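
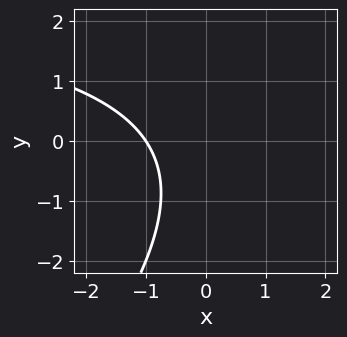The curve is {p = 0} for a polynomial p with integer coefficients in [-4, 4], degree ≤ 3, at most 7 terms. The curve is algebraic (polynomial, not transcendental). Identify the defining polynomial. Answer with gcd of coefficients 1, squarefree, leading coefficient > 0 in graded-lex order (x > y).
1. Degree: no degree-1 curve has this shape, so deg p = 2.
2. Against the integer gridlines: one x-axis crossing is at x = -1; the curve avoids every integer y-axis point in the box.
3. Together with the visible shape, these determine p as stated.

x*y - y^2 - 3*x - y - 3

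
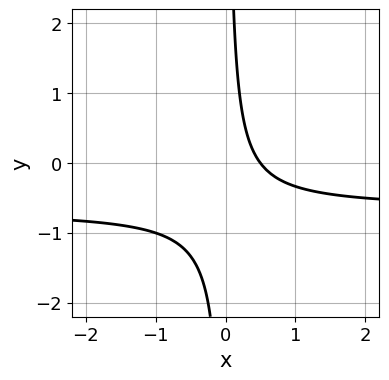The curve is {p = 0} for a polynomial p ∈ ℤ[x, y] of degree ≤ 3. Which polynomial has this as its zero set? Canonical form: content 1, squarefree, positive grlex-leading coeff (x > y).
3*x*y + 2*x - 1

Degree: the shape is more complex than any degree-1 curve, so deg p = 2.
From the visible intercepts: it misses every integer gridline on the y-axis.
Putting this together gives p.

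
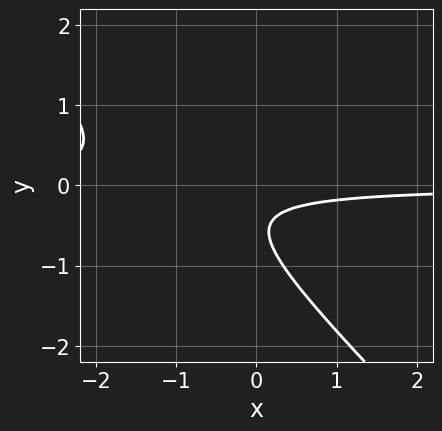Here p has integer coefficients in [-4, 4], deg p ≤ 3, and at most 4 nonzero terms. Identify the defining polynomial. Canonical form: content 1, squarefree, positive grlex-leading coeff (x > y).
(a) deg p = 2.
(b) From the visible intercepts: the curve avoids every integer y-axis point in the box; it misses every integer gridline on the x-axis.
(c) These observations pin down the coefficients.

3*x*y + 3*y^2 + 3*y + 1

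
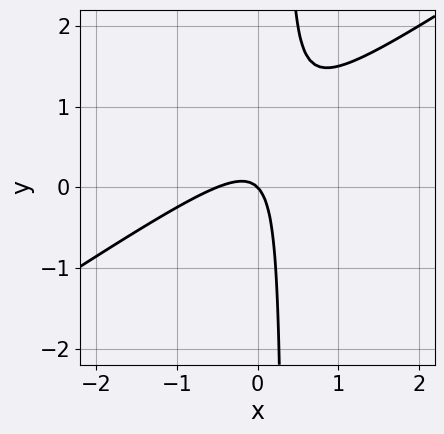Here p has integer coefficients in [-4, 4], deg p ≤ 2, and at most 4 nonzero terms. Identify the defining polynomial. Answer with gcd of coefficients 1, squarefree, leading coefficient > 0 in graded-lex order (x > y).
2*x^2 - 3*x*y + x + y

1. deg p = 2. No degree-1 curve has this shape.
2. Reading off the gridlines: it meets the x-axis at x = 0 (among the integer gridlines); one y-axis crossing is at y = 0.
3. Matching integer coefficients to the picture gives p.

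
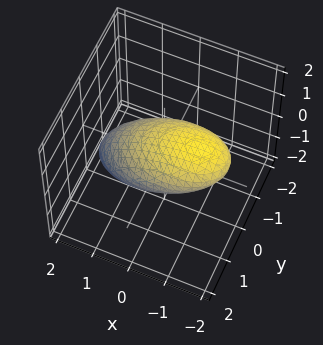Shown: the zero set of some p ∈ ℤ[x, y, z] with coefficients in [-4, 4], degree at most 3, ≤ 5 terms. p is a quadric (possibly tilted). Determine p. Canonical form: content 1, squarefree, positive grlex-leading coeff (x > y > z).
x^2 + 2*x*z + 2*y^2 + 3*z^2 - 2

1. Degree: no degree-1 surface has this shape, so deg p = 2.
2. From the visible intercepts: among the integer gridlines, it crosses the y-axis at y ∈ {-1, 1}.
3. Solving for integer coefficients yields p as stated.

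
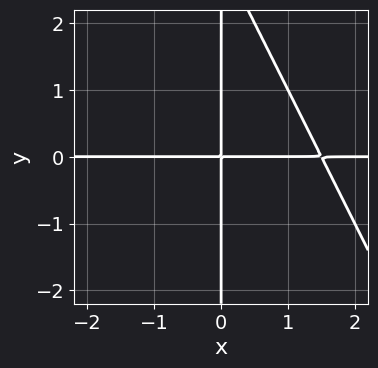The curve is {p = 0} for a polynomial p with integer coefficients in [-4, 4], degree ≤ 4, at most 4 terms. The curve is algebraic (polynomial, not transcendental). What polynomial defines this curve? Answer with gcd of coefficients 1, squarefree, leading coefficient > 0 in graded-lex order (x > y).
First, deg p = 3.
Then, reading off the gridlines: every point of the y-axis in the box is on the curve; the visible x-axis segment lies entirely on the curve.
Finally, the integer polynomial consistent with all of this is the stated p.

2*x^2*y + x*y^2 - 3*x*y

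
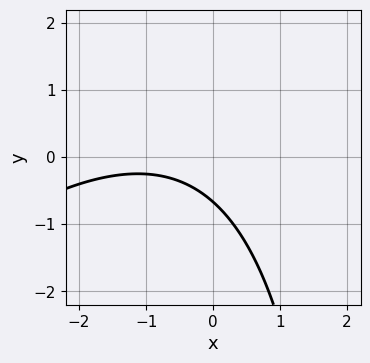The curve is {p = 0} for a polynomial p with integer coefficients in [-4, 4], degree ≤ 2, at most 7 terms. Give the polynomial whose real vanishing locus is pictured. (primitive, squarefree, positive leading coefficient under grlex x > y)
The degree is 2 — the shape is more complex than any degree-1 curve.
Against the integer gridlines: the curve avoids every integer x-axis point in the box.
These observations pin down the coefficients.

x^2 - x*y + 2*x + 3*y + 2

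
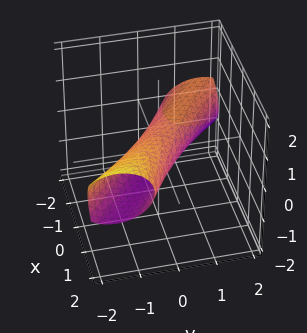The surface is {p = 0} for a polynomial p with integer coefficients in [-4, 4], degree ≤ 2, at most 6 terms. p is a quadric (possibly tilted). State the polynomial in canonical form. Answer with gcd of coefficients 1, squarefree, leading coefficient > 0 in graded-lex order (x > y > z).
First, deg p = 2. No degree-1 surface has this shape.
Then, from the axis intercepts and sections: among the integer gridlines, it crosses the x-axis at x ∈ {-1, 1}.
Finally, putting this together gives p.

x^2 + 3*x*y - x*z + 2*y^2 + 3*z^2 - 1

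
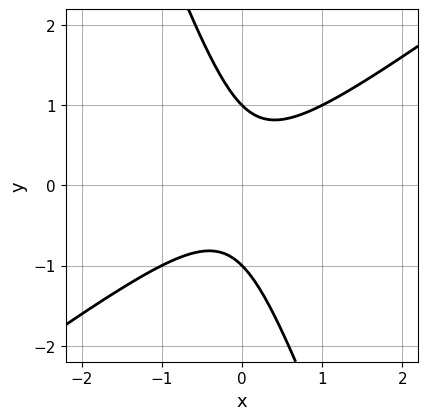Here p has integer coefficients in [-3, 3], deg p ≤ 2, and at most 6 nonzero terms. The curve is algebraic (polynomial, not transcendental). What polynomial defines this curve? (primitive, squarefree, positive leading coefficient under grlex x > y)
(a) deg p = 2. The shape is more complex than any degree-1 curve.
(b) Against the integer gridlines: among the integer gridlines, it crosses the y-axis at y ∈ {-1, 1}; it misses every integer gridline on the x-axis.
(c) Fitting integer coefficients to these (and the overall shape) gives p.

2*x^2 - 2*x*y - y^2 + 1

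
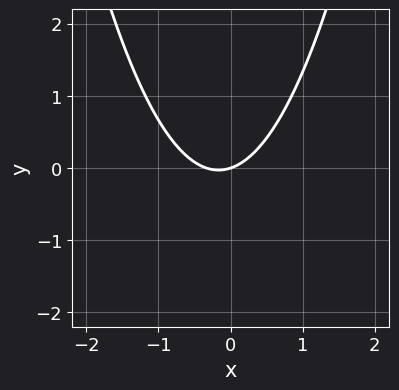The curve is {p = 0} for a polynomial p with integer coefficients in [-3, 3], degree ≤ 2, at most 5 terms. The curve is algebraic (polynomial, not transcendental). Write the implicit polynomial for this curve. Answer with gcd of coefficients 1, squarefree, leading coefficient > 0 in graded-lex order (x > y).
First, the degree is 2 — a generic line meets the curve in up to 2 points.
Then, observable constraints: it meets the x-axis at x = 0 (among the integer gridlines); it crosses the y-axis at the gridline y = 0.
Finally, putting this together gives p.

3*x^2 + x - 3*y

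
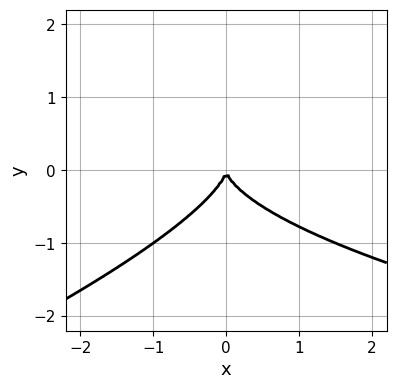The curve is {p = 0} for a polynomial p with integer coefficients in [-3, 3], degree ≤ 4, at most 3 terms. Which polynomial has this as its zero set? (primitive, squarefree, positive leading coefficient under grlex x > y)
x*y^2 - 3*y^3 - 2*x^2

The degree is 3 — no degree-2 curve has this shape.
Observable constraints: one x-axis crossing is at x = 0; it crosses the y-axis at the gridline y = 0.
Matching integer coefficients to the picture gives p.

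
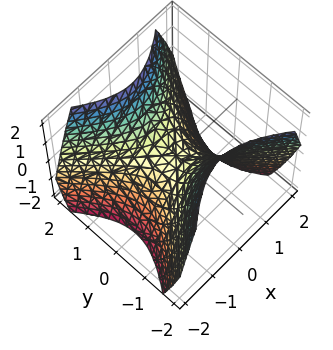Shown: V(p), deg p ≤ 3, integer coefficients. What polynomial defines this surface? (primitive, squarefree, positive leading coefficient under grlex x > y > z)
The degree is 2 — a hyperbolic paraboloid; a quadric.
Symmetries: mirror symmetry x ↦ −x ⇒ only even powers of x; the y ↦ −y reflection is a symmetry, so y appears only in even powers.
Checking where it meets the axes: it crosses the x-axis at the gridline x = 0; it crosses the y-axis at the gridline y = 0; it crosses the z-axis at the gridline z = 0.
Solving for integer coefficients yields p as stated.

x^2 - y^2 + z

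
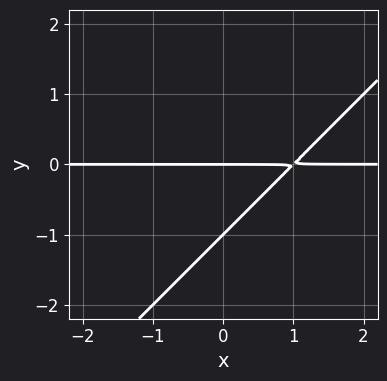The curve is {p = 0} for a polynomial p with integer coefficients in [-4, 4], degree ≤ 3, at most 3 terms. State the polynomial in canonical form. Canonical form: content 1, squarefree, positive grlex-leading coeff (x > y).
(a) deg p = 2.
(b) Observable constraints: the visible x-axis segment lies entirely on the curve; among the integer gridlines, it crosses the y-axis at y ∈ {-1, 0}.
(c) The integer polynomial consistent with all of this is the stated p.

x*y - y^2 - y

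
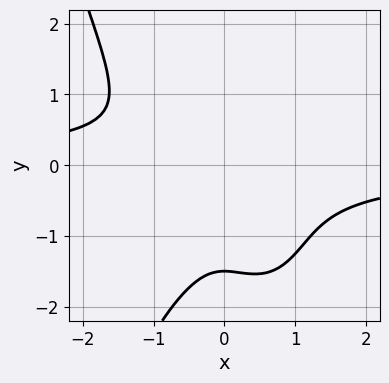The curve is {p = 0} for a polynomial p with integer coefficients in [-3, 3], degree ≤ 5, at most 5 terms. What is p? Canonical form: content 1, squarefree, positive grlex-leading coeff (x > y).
3*x^3*y + 2*y^3 + 3*x^2 + 3*y^2

(a) The degree is 4 — the shape is more complex than any degree-3 curve.
(b) Solving for integer coefficients yields p as stated.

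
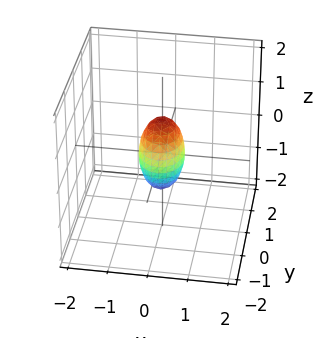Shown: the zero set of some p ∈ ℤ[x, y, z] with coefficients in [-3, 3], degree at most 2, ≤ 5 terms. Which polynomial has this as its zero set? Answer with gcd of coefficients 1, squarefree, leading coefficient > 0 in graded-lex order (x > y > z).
1. The degree is 2 — a closed, bounded, convex surface; a quadric.
2. Symmetries: the y ↦ −y reflection is a symmetry, so y appears only in even powers; the z ↦ −z reflection is a symmetry, so z appears only in even powers; the x ↦ −x reflection is a symmetry, so x appears only in even powers.
3. From the visible intercepts: among the integer gridlines, it crosses the z-axis at z ∈ {-1, 1}.
4. Matching integer coefficients to the picture gives p.

3*x^2 + 2*y^2 + z^2 - 1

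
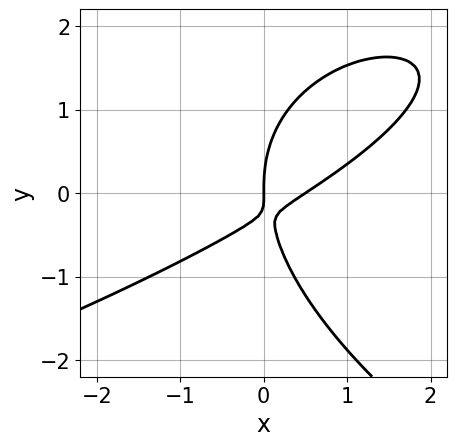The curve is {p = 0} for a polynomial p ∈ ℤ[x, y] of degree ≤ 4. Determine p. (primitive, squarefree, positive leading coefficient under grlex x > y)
y^3 + 2*x^2 - 3*x*y - x

1. deg p = 3.
2. Reading off the gridlines: it meets the x-axis at x = 0 (among the integer gridlines); it meets the y-axis at y = 0 (among the integer gridlines).
3. Matching integer coefficients to the picture gives p.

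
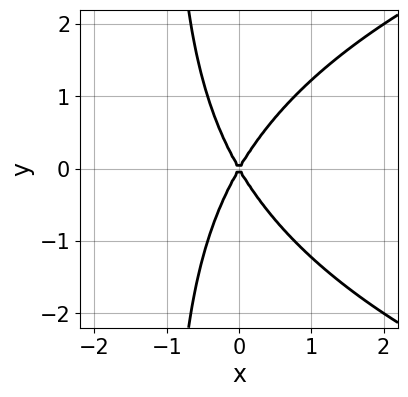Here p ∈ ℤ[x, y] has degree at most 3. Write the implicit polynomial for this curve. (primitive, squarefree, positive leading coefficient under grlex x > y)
x*y^2 - 3*x^2 + y^2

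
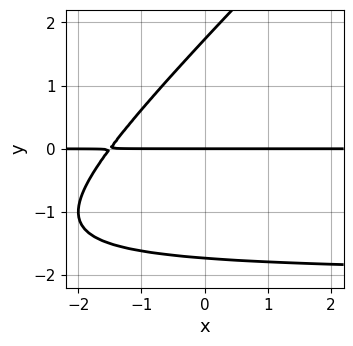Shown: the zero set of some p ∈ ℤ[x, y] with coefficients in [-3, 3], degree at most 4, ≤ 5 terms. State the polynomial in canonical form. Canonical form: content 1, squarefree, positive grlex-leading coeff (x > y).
x*y^2 - y^3 + 2*x*y + 3*y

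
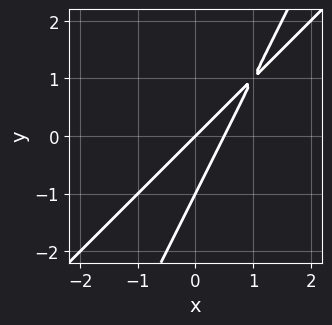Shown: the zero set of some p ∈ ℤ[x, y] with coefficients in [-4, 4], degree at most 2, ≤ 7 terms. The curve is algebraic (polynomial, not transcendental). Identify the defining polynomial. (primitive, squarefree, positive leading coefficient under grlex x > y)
2*x^2 - 3*x*y + y^2 - x + y

1. deg p = 2. The shape is more complex than any degree-1 curve.
2. Reading off the gridlines: it crosses the x-axis at the gridline x = 0; among the integer gridlines, it crosses the y-axis at y ∈ {-1, 0}.
3. Matching integer coefficients to the picture gives p.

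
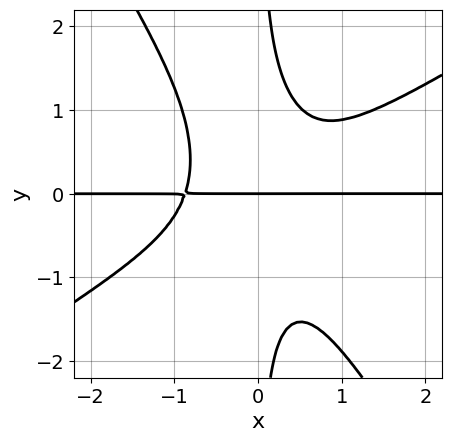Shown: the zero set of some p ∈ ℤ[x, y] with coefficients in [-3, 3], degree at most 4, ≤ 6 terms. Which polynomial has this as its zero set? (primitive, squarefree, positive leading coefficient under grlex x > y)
3*x^3*y - 3*x^2*y^2 - 3*x*y^3 + 2*y

The degree is 4 — no degree-3 curve has this shape.
Checking where it meets the axes: it meets the y-axis at y = 0 (among the integer gridlines); every point of the x-axis in the box is on the curve.
These observations pin down the coefficients.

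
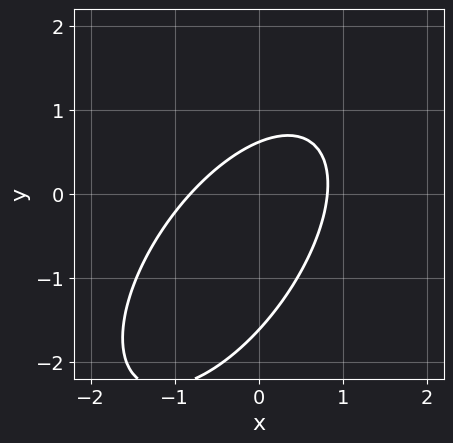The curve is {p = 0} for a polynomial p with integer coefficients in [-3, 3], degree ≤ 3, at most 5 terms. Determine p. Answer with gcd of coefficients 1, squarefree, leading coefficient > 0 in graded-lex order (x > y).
3*x^2 - 3*x*y + 2*y^2 + 2*y - 2

Degree: no degree-1 curve has this shape, so deg p = 2.
Solving for integer coefficients yields p as stated.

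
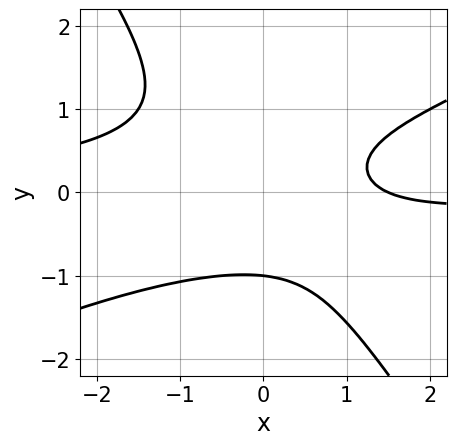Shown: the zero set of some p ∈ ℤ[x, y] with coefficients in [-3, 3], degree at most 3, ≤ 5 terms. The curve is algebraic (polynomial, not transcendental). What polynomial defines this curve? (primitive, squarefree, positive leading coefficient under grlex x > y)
First, degree: no degree-2 curve has this shape, so deg p = 3.
Next, from the axis intercepts and sections: it crosses the y-axis at the gridline y = -1.
Finally, solving for integer coefficients yields p as stated.

2*x^2*y - 3*x*y^2 - 3*y^3 + 2*x - 3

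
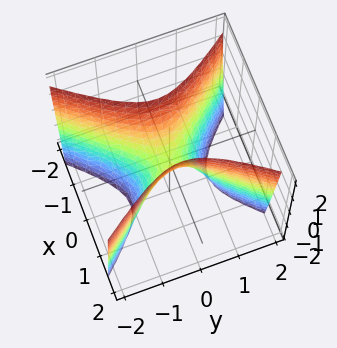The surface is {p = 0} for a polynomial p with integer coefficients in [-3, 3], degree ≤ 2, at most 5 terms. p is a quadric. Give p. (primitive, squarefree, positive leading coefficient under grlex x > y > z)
First, deg p = 2. A saddle surface; a quadric.
Then, symmetries: mirror symmetry y ↦ −y ⇒ only even powers of y; mirror symmetry x ↦ −x ⇒ only even powers of x.
Then, from the visible intercepts: it meets the z-axis at z = 0 (among the integer gridlines); it crosses the y-axis at the gridline y = 0; it meets the x-axis at x = 0 (among the integer gridlines).
Finally, together with the visible shape, these determine p as stated.

3*x^2 - 2*y^2 - z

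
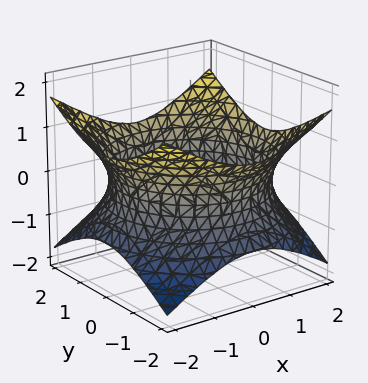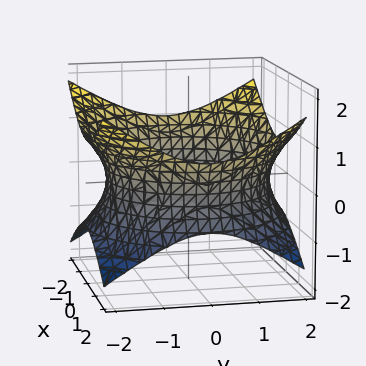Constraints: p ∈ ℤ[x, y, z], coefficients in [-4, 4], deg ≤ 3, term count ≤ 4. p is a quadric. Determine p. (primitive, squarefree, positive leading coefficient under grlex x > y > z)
First, degree: one connected sheet with a waist; a quadric, so deg p = 2.
Next, symmetries: mirror symmetry z ↦ −z ⇒ only even powers of z; every cross-section ⟂ z is a circle, so x, y appear only via x² + y².
Then, observable constraints: a circular section at z = 0 has radius between 1 and 2; the surface avoids every integer z-axis point in the box.
Finally, the integer polynomial consistent with all of this is the stated p.

x^2 + y^2 - 2*z^2 - 3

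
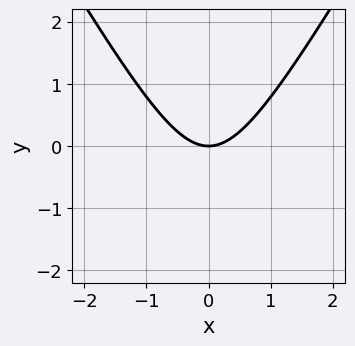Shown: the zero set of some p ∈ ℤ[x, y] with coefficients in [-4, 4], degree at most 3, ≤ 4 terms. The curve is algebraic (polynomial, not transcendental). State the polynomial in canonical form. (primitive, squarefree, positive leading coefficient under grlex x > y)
3*x^2 - y^2 - 3*y

1. deg p = 2.
2. Symmetries: the x ↦ −x reflection is a symmetry, so x appears only in even powers.
3. From the visible intercepts: one x-axis crossing is at x = 0; it meets the y-axis at y = 0 (among the integer gridlines).
4. Assembling these constraints gives the stated polynomial.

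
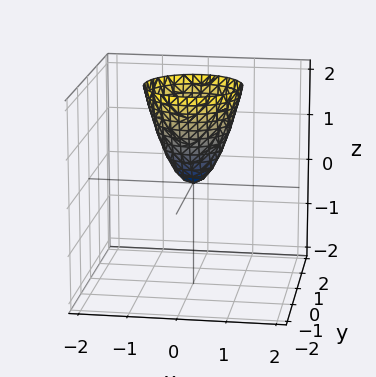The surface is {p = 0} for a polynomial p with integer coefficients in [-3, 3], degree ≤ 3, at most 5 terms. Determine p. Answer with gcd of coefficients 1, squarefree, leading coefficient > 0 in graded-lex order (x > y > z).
2*x^2 + 2*y^2 - z

First, the degree is 2 — a single bowl opening along one axis; a quadric.
Then, symmetries: the surface is invariant under rotation about z: p = q(x² + y², z).
Next, from the axis intercepts and sections: a circular section at z = 2 has radius exactly 1; it crosses the y-axis at the gridline y = 0; it meets the x-axis at x = 0 (among the integer gridlines); one z-axis crossing is at z = 0.
Finally, together with the visible shape, these determine p as stated.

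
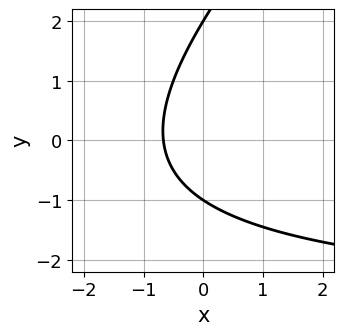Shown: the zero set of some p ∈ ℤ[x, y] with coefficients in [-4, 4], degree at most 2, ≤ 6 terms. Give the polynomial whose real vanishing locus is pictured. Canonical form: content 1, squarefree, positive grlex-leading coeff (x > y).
x*y - y^2 + 3*x + y + 2

deg p = 2.
Reading off the gridlines: among the integer gridlines, it crosses the y-axis at y ∈ {-1, 2}.
The integer polynomial consistent with all of this is the stated p.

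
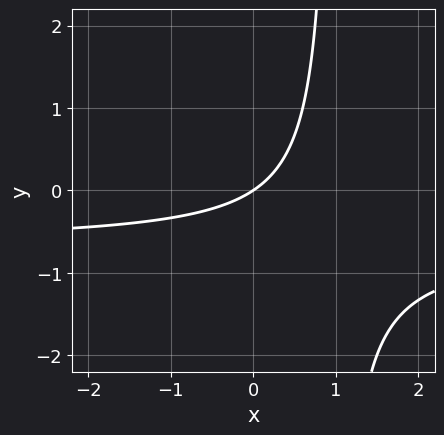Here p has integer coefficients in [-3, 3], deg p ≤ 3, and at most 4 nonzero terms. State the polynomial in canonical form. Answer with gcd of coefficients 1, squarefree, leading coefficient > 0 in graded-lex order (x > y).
3*x*y + 2*x - 3*y

Degree: no degree-1 curve has this shape, so deg p = 2.
Against the integer gridlines: it crosses the x-axis at the gridline x = 0; it crosses the y-axis at the gridline y = 0.
Together with the visible shape, these determine p as stated.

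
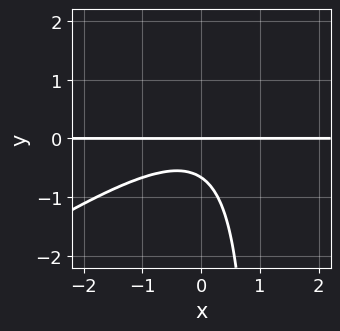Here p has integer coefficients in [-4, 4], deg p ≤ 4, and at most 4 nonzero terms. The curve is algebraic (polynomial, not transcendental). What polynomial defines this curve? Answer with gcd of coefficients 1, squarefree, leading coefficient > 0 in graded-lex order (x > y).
2*x^2*y - 3*x*y^2 + 3*y^2 + 2*y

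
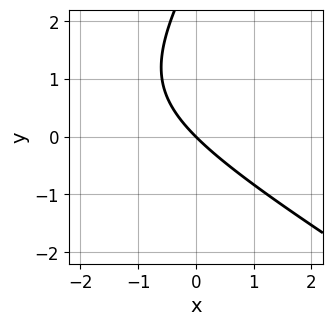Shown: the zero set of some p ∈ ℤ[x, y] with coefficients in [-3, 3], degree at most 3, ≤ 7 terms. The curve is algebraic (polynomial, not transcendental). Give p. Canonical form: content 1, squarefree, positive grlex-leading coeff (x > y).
The degree is 2 — the shape is more complex than any degree-1 curve.
Checking where it meets the axes: it crosses the y-axis at the gridline y = 0; one x-axis crossing is at x = 0.
Assembling these constraints gives the stated polynomial.

x^2 + x*y - y^2 + 3*x + 3*y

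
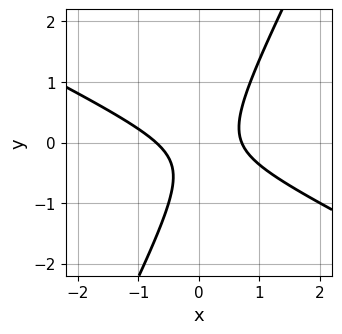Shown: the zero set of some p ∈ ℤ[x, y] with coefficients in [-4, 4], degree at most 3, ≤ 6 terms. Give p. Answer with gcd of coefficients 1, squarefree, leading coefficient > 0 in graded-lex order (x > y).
2*x^2 + 3*x*y - 2*y^2 - y - 1

Degree: a generic line meets the curve in up to 2 points, so deg p = 2.
Checking where it meets the axes: it misses every integer gridline on the y-axis.
Assembling these constraints gives the stated polynomial.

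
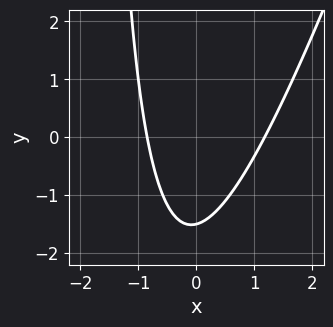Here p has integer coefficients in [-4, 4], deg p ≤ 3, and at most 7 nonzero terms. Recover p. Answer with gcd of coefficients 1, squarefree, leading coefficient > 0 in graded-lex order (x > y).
3*x^2 - x*y - x - 2*y - 3

(a) The degree is 2 — the shape is more complex than any degree-1 curve.
(b) Putting this together gives p.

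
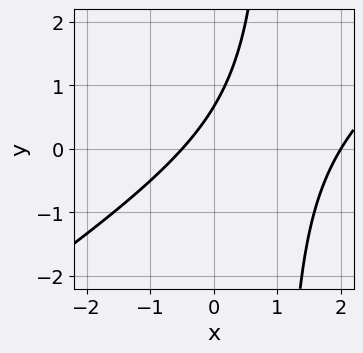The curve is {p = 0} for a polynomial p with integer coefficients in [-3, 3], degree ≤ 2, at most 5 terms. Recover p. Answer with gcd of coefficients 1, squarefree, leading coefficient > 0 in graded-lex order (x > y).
First, the degree is 2 — a generic line meets the curve in up to 2 points.
Then, observable constraints: it crosses the x-axis at the gridline x = 2.
Finally, these observations pin down the coefficients.

2*x^2 - 3*x*y - 3*x + 3*y - 2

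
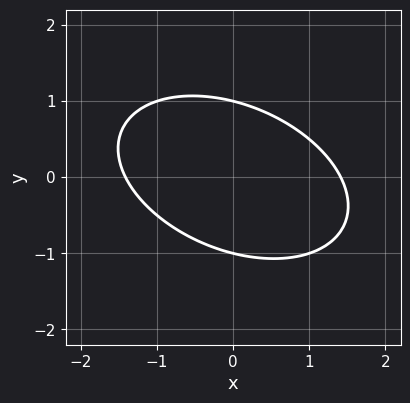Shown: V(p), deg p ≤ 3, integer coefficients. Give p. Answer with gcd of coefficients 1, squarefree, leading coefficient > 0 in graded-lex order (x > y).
Degree: a generic line meets the curve in up to 2 points, so deg p = 2.
Reading off the gridlines: the y-axis gridline crossings are at y ∈ {-1, 1}.
Putting this together gives p.

x^2 + x*y + 2*y^2 - 2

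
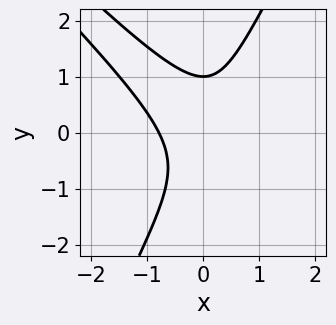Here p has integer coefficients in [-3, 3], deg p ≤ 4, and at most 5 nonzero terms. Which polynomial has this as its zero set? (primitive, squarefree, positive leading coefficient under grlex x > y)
2*x^3 + 3*x^2*y - y^3 + 1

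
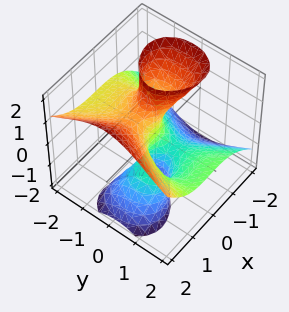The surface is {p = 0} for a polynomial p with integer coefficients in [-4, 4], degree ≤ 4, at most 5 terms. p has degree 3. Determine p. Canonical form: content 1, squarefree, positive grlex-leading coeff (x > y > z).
2*x^3 - 2*x*z^2 - 3*y^2*z - 2*y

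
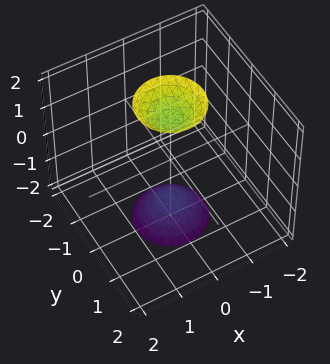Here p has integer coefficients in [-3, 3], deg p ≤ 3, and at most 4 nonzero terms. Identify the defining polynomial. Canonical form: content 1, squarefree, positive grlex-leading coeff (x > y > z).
1. The picture has 2 separate pieces. Treating them together as one polynomial.
2. Degree: two separate bowl-shaped sheets opening away from each other; a quadric, so deg p = 2.
3. By symmetry, the surface is invariant under rotation about z: p = q(x² + y², z); the z ↦ −z reflection is a symmetry, so z appears only in even powers.
4. From the axis intercepts and sections: a circular section at z = -2 has radius between 0 and 1; the surface avoids every integer y-axis point in the box; it misses every integer gridline on the x-axis.
5. Matching integer coefficients to the picture gives p.

3*x^2 + 3*y^2 - z^2 + 2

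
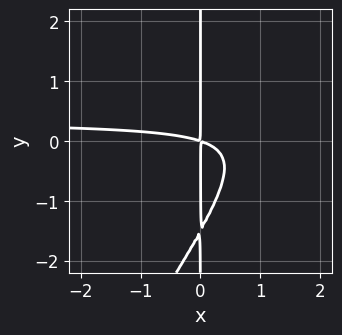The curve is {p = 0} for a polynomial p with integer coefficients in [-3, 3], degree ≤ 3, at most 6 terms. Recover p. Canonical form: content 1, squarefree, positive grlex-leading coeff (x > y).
3*x^2*y - 2*x*y^2 - x^2 - 3*x*y

(a) The degree is 3 — the shape is more complex than any degree-2 curve.
(b) Against the integer gridlines: every point of the y-axis in the box is on the curve.
(c) Together with the visible shape, these determine p as stated.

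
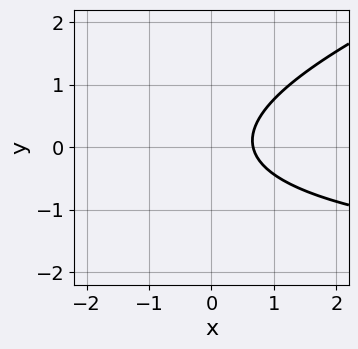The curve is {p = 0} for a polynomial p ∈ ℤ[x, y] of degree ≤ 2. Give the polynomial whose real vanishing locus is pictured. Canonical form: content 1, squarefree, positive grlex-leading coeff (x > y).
(a) deg p = 2. A generic line meets the curve in up to 2 points.
(b) Against the integer gridlines: no y-intercept at any integer in the box.
(c) Assembling these constraints gives the stated polynomial.

x*y - 3*y^2 + 3*x - 2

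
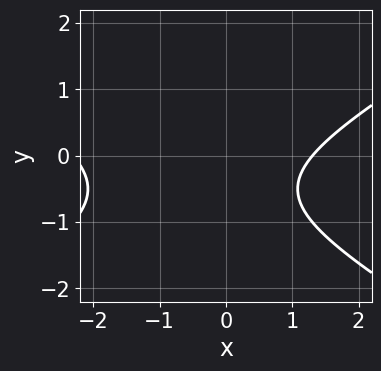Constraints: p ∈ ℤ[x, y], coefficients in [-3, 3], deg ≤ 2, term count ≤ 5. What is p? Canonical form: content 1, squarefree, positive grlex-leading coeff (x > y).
x^2 - 3*y^2 + x - 3*y - 3

1. deg p = 2. The shape is more complex than any degree-1 curve.
2. From the visible intercepts: no y-intercept at any integer in the box.
3. Assembling these constraints gives the stated polynomial.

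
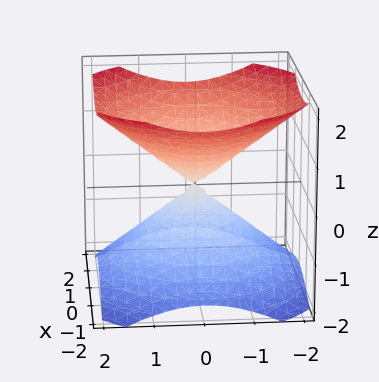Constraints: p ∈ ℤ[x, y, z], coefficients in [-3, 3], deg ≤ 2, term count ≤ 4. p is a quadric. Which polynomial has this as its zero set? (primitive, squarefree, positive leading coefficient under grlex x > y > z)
2*x^2 + 2*y^2 - 3*z^2

1. There are 2 components.
2. The degree is 2 — two nappes meeting at a single point; a quadric.
3. By symmetry, the surface is invariant under rotation about z: p = q(x² + y², z); it's symmetric under z → −z, forcing even powers of z.
4. Observable constraints: a circular section at z = -1 has radius between 1 and 2; one y-axis crossing is at y = 0; it meets the z-axis at z = 0 (among the integer gridlines); one x-axis crossing is at x = 0.
5. The integer polynomial consistent with all of this is the stated p.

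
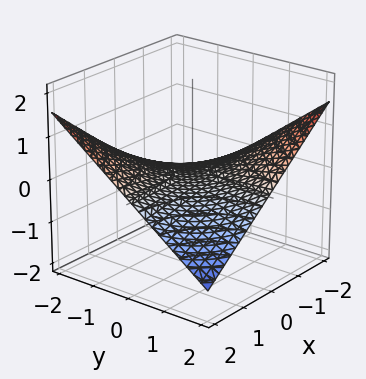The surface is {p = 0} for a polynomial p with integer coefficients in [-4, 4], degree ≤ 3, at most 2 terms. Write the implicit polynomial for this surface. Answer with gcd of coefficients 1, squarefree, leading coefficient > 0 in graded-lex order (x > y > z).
x*y + 3*z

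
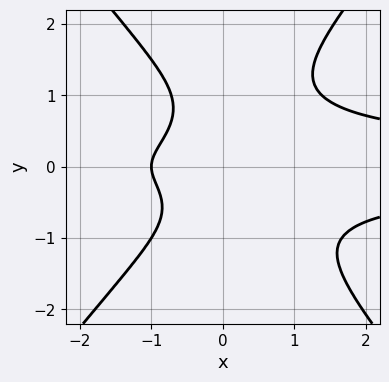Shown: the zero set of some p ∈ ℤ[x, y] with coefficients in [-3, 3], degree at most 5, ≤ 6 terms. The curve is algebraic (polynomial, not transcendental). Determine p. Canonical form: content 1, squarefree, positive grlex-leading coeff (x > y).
The degree is 4 — no degree-3 curve has this shape.
From the axis intercepts and sections: no y-intercept at any integer in the box; it meets the x-axis at x = -1 (among the integer gridlines).
Matching integer coefficients to the picture gives p.

3*x^2*y^2 - 2*y^4 + y^3 - 2*x - 2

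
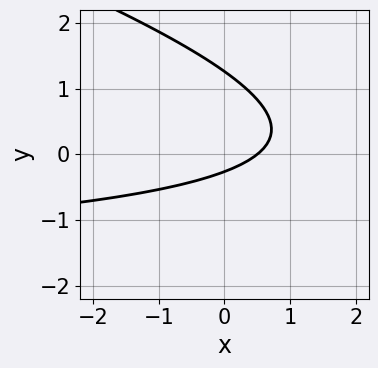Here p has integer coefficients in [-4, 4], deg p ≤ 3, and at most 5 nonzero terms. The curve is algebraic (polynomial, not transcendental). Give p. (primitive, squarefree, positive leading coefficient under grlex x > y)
Degree: no degree-1 curve has this shape, so deg p = 2.
Solving for integer coefficients yields p as stated.

x*y + 3*y^2 + 2*x - 3*y - 1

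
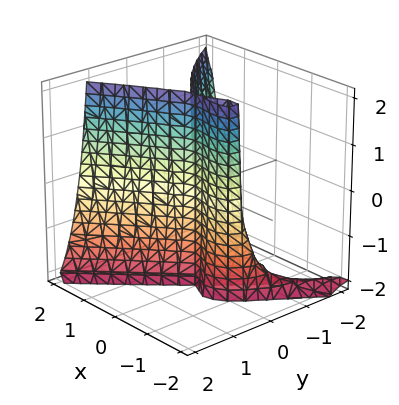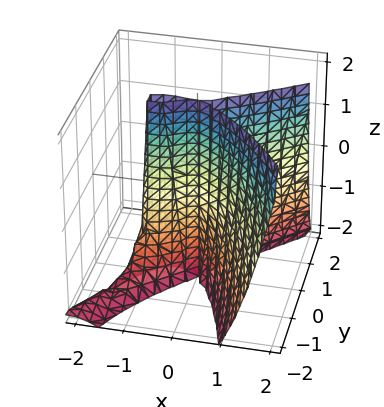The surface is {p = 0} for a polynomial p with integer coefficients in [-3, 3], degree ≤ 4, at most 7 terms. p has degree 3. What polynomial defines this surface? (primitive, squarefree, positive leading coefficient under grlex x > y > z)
(a) The degree is 3 — a generic line meets the surface in up to 3 points.
(b) Reading off the gridlines: the x-axis gridline crossings are at x ∈ {-1, 0}; the visible z-axis segment lies entirely on the surface; it crosses the y-axis at the gridline y = 0.
(c) Matching integer coefficients to the picture gives p.

x^3 - x^2*y - y^2*z + x^2 - 3*y^2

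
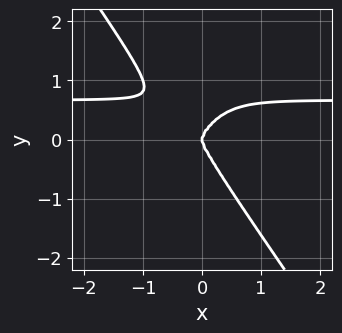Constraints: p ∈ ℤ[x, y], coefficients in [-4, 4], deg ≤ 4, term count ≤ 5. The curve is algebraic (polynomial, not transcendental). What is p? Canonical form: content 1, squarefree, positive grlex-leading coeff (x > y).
3*x^3*y + y^4 - 2*x^3

(a) The degree is 4 — a generic line meets the curve in up to 4 points.
(b) Reading off the gridlines: it crosses the y-axis at the gridline y = 0; one x-axis crossing is at x = 0.
(c) The integer polynomial consistent with all of this is the stated p.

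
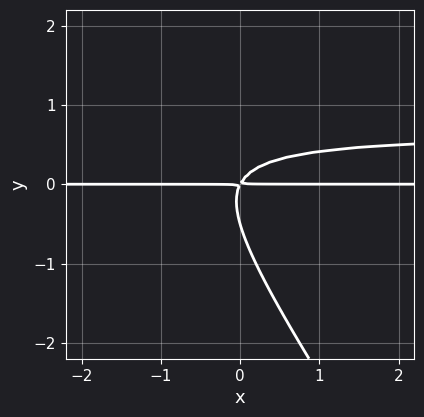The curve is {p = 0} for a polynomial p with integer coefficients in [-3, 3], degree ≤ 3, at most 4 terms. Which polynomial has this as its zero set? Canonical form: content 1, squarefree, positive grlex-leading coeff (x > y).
Degree: no degree-2 curve has this shape, so deg p = 3.
Observable constraints: the visible x-axis segment lies entirely on the curve.
Putting this together gives p.

3*x*y^2 + 2*y^3 - 2*x*y + y^2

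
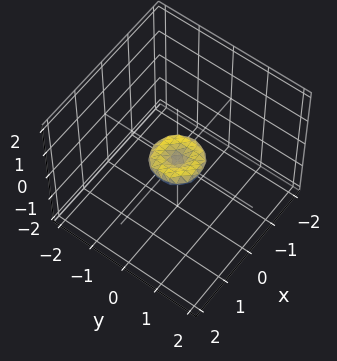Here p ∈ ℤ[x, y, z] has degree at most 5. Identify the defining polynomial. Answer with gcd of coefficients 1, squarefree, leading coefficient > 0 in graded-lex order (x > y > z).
First, degree: no degree-3 surface has this shape, so deg p = 4.
Next, symmetries: rotational symmetry about the z-axis ⇒ p depends on x, y only through x² + y².
Next, against the integer gridlines: it meets the x-axis at x = 0 (among the integer gridlines); it crosses the z-axis at the gridline z = 0.
Finally, fitting integer coefficients to these (and the overall shape) gives p.

2*x^4 + 4*x^2*y^2 + 2*y^4 - x^2 - y^2 + 3*z^2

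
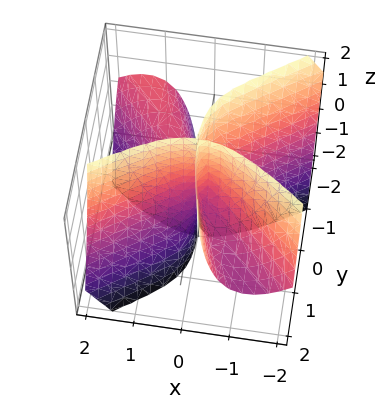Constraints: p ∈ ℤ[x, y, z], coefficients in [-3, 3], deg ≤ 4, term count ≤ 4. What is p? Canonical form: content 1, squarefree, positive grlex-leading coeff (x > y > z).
2*x^3 - 3*x*y^2 - 3*x*y*z - y^3

1. The picture has 2 separate pieces.
2. Degree: no degree-2 surface has this shape, so deg p = 3.
3. From the axis intercepts and sections: every point of the z-axis in the box is on the surface; it meets the x-axis at x = 0 (among the integer gridlines); one y-axis crossing is at y = 0.
4. Solving for integer coefficients yields p as stated.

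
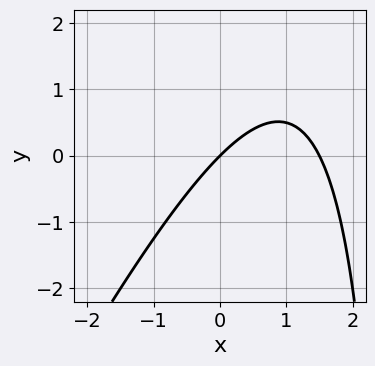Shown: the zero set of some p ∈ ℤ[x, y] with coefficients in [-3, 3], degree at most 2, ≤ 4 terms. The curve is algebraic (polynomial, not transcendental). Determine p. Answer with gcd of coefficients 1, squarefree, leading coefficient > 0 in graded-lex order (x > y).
2*x^2 - x*y - 3*x + 3*y

(a) Degree: no degree-1 curve has this shape, so deg p = 2.
(b) Observable constraints: one x-axis crossing is at x = 0; it crosses the y-axis at the gridline y = 0.
(c) These observations pin down the coefficients.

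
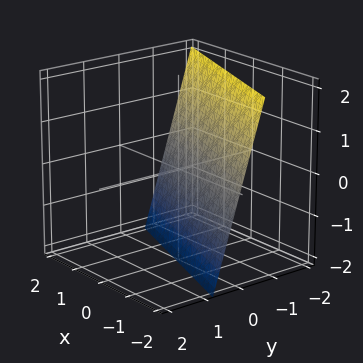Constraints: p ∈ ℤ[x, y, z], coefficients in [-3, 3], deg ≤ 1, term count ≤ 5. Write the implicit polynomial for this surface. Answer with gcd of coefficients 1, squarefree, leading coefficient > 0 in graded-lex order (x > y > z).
x + 3*y + z + 2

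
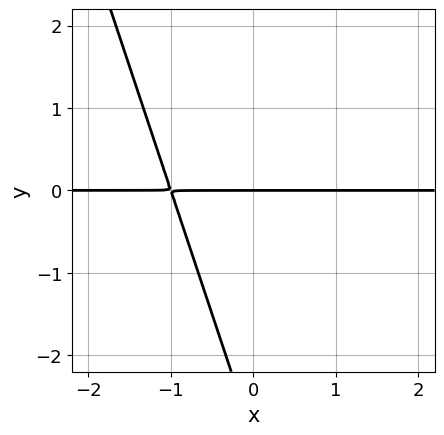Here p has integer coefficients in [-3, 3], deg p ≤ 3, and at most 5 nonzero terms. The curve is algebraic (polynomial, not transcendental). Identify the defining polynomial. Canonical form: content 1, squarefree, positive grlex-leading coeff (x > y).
3*x*y + y^2 + 3*y

First, degree: no degree-1 curve has this shape, so deg p = 2.
Then, checking where it meets the axes: every point of the x-axis in the box is on the curve; it crosses the y-axis at the gridline y = 0.
Finally, matching integer coefficients to the picture gives p.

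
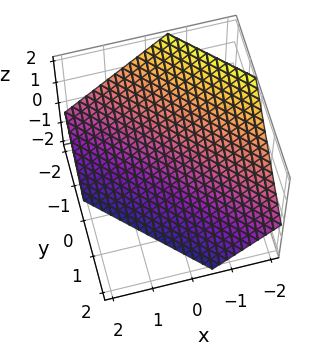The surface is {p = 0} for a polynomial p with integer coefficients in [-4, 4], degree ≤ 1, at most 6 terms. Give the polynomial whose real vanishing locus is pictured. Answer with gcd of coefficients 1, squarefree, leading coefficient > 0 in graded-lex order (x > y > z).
First, the degree is 1 — the surface is flat (a plane).
Finally, the integer polynomial consistent with all of this is the stated p.

3*x + 3*y + 3*z + 2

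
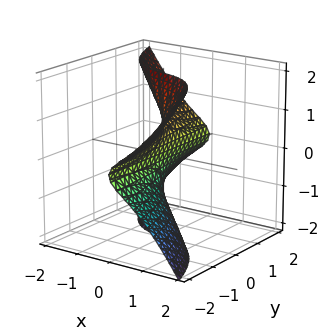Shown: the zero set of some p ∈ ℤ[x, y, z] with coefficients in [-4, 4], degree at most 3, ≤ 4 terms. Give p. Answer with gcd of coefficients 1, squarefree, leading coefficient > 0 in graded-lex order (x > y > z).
x^3 + y*z^2 + x

First, deg p = 3. The shape is more complex than any degree-2 surface.
Then, reading off the gridlines: every point of the y-axis in the box is on the surface; one x-axis crossing is at x = 0; every point of the z-axis in the box is on the surface.
Finally, assembling these constraints gives the stated polynomial.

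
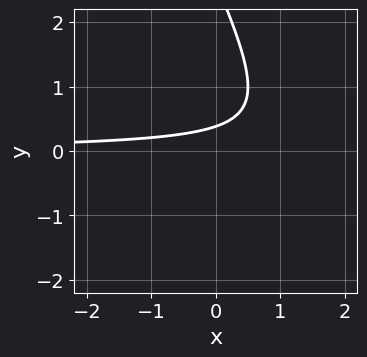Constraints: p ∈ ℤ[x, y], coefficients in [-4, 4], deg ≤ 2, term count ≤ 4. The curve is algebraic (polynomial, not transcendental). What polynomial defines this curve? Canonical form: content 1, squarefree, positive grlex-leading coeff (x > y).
First, deg p = 2. A generic line meets the curve in up to 2 points.
Next, from the visible intercepts: no x-intercept at any integer in the box.
Finally, matching integer coefficients to the picture gives p.

2*x*y + y^2 - 3*y + 1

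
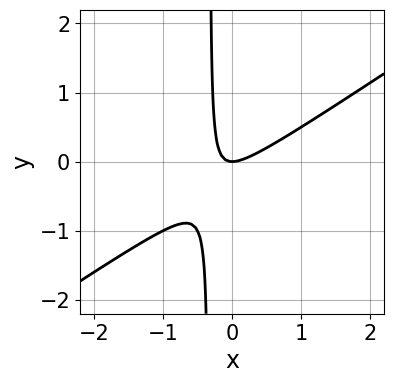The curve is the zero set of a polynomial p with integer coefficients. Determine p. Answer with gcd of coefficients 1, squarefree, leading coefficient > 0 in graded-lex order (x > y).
2*x^2 - 3*x*y - y

(a) deg p = 2. A generic line meets the curve in up to 2 points.
(b) From the visible intercepts: it crosses the x-axis at the gridline x = 0; it crosses the y-axis at the gridline y = 0.
(c) These observations pin down the coefficients.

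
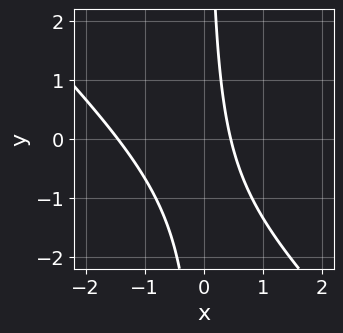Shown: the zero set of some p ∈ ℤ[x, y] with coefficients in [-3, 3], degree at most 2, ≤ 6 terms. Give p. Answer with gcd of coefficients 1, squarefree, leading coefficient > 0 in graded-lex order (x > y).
(a) Degree: a generic line meets the curve in up to 2 points, so deg p = 2.
(b) Checking where it meets the axes: it misses every integer gridline on the y-axis.
(c) Assembling these constraints gives the stated polynomial.

3*x^2 + 3*x*y + 3*x - 2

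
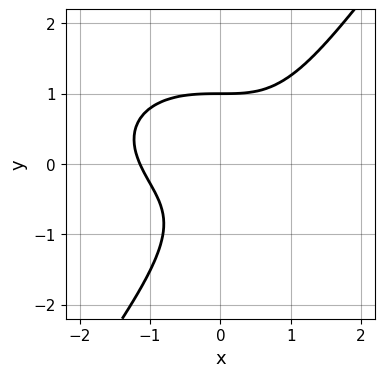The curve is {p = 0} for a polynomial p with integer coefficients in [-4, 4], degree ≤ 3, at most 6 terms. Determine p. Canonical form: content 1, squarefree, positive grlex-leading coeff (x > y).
2*x^3 + 3*x*y^2 - 3*y^3 - 3*x*y + 3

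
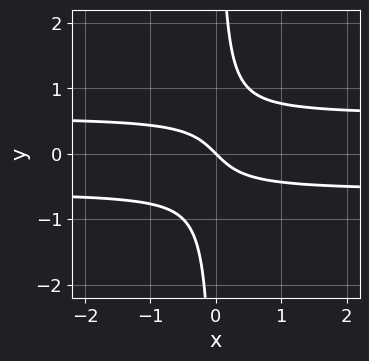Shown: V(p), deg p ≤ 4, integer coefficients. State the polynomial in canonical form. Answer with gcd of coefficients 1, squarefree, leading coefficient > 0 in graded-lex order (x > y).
(a) deg p = 3. The shape is more complex than any degree-2 curve.
(b) From the axis intercepts and sections: it meets the y-axis at y = 0 (among the integer gridlines); it crosses the x-axis at the gridline x = 0.
(c) These observations pin down the coefficients.

3*x*y^2 - x - y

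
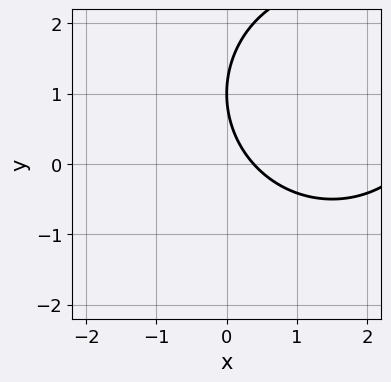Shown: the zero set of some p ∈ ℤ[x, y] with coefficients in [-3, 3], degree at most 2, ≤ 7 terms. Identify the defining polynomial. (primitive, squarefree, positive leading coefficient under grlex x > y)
First, degree: no degree-1 curve has this shape, so deg p = 2.
Next, against the integer gridlines: one y-axis crossing is at y = 1.
Finally, matching integer coefficients to the picture gives p.

x^2 + y^2 - 3*x - 2*y + 1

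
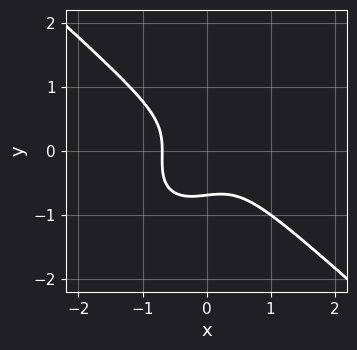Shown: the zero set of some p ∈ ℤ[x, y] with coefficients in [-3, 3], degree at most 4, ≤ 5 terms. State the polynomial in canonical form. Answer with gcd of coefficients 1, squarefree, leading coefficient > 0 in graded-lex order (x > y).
3*x^3 - x*y^2 + 3*y^3 + 1

First, deg p = 3. No degree-2 curve has this shape.
Finally, the integer polynomial consistent with all of this is the stated p.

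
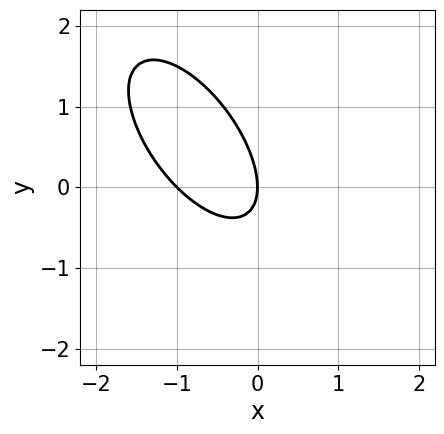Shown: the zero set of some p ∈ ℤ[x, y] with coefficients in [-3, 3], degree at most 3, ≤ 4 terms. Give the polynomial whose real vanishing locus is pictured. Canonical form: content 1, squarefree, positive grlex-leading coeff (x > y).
3*x^2 + 3*x*y + 2*y^2 + 3*x

The degree is 2 — a generic line meets the curve in up to 2 points.
Against the integer gridlines: among the integer gridlines, it crosses the x-axis at x ∈ {-1, 0}; it meets the y-axis at y = 0 (among the integer gridlines).
Assembling these constraints gives the stated polynomial.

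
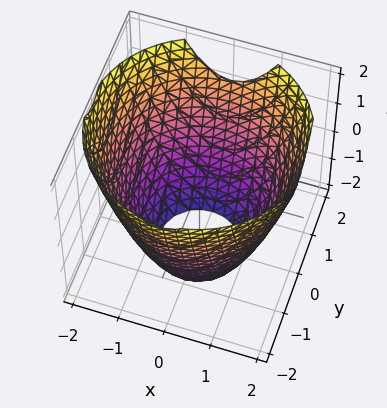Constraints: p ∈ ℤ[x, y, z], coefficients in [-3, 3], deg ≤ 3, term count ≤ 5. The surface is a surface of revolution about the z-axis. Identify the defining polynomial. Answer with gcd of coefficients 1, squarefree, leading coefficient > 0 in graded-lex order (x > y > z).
1. Degree: no degree-1 surface has this shape, so deg p = 2.
2. By symmetry, the z-axis is an axis of rotation, so x and y enter only as x² + y².
3. From the visible intercepts: it misses every integer gridline on the z-axis; a circular section at z = 0 has radius between 1 and 2.
4. Matching integer coefficients to the picture gives p.

x^2 + y^2 - z - 3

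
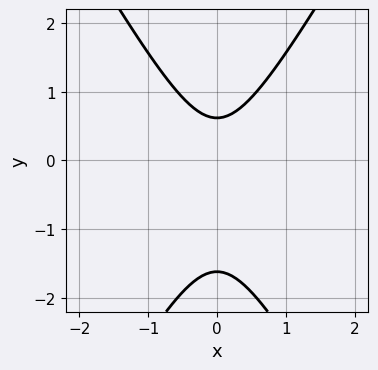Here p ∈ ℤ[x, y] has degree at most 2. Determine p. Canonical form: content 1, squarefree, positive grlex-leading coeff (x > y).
First, degree: no degree-1 curve has this shape, so deg p = 2.
Next, symmetries: the x ↦ −x reflection is a symmetry, so x appears only in even powers.
Then, reading off the gridlines: the curve avoids every integer x-axis point in the box.
Finally, these observations pin down the coefficients.

3*x^2 - y^2 - y + 1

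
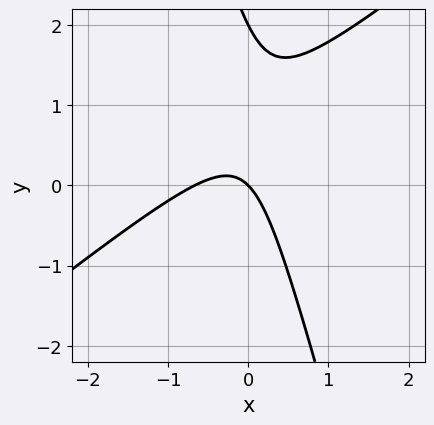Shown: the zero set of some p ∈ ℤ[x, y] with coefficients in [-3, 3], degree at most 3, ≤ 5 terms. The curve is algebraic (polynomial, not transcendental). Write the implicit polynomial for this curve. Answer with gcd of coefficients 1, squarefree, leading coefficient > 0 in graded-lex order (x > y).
(a) The degree is 2 — a generic line meets the curve in up to 2 points.
(b) Reading off the gridlines: it crosses the x-axis at the gridline x = 0; among the integer gridlines, it crosses the y-axis at y ∈ {0, 2}.
(c) Putting this together gives p.

3*x^2 - 3*x*y - y^2 + 2*x + 2*y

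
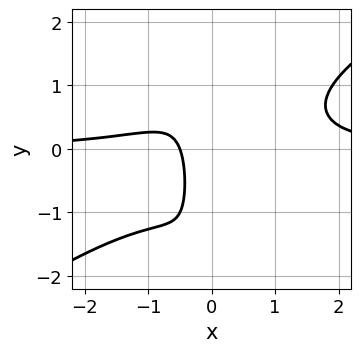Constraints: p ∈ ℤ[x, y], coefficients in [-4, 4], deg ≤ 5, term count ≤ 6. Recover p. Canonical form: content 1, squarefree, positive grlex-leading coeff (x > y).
First, deg p = 4. No degree-3 curve has this shape.
Then, from the visible intercepts: it misses every integer gridline on the y-axis.
Finally, solving for integer coefficients yields p as stated.

2*x^3*y - 3*x^2*y^2 + x*y - 2*x - 1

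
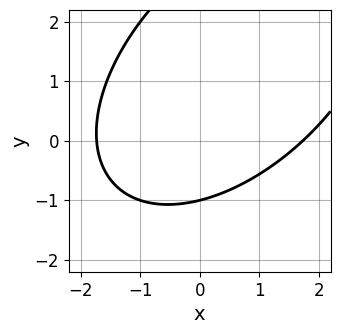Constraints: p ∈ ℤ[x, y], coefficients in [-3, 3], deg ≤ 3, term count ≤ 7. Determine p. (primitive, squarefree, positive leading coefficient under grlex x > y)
x^2 - x*y + y^2 - 2*y - 3

1. Degree: the shape is more complex than any degree-1 curve, so deg p = 2.
2. Checking where it meets the axes: one y-axis crossing is at y = -1.
3. Putting this together gives p.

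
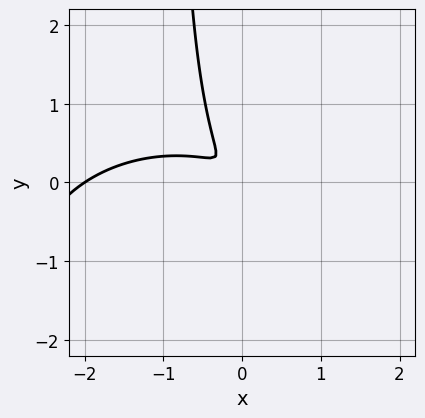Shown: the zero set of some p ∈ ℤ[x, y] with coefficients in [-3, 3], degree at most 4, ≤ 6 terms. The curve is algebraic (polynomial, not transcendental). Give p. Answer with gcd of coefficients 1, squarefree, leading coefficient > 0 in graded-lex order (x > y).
x^3 + 2*x*y^2 + 2*x^2 + 3*x*y + 2*y^2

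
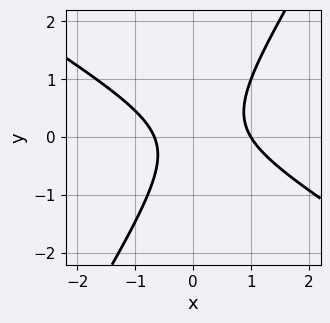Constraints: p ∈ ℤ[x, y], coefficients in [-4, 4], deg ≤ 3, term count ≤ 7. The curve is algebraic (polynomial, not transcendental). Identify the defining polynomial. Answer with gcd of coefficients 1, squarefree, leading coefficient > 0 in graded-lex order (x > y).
3*x^2 + 3*x*y - 3*y^2 - x - 2

1. deg p = 2. A generic line meets the curve in up to 2 points.
2. Reading off the gridlines: it misses every integer gridline on the y-axis; it meets the x-axis at x = 1 (among the integer gridlines).
3. The integer polynomial consistent with all of this is the stated p.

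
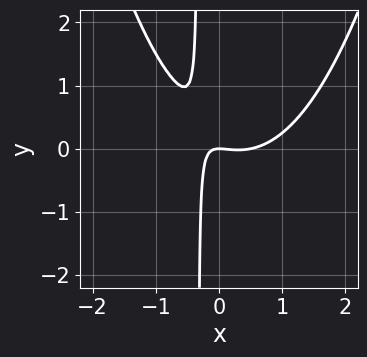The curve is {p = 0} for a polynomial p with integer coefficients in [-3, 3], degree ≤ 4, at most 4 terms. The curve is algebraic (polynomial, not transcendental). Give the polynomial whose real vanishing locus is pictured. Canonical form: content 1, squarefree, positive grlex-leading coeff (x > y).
1. The degree is 3 — a generic line meets the curve in up to 3 points.
2. Reading off the gridlines: one y-axis crossing is at y = 0; one x-axis crossing is at x = 0.
3. Together with the visible shape, these determine p as stated.

2*x^3 - x^2 - 3*x*y - y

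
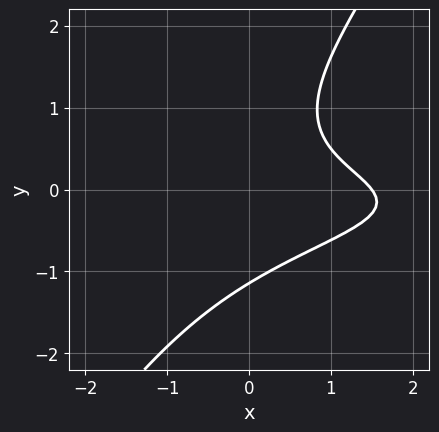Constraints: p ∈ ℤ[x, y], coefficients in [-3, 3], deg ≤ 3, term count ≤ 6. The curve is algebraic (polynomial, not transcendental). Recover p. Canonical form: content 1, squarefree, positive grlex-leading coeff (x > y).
3*x*y^2 - 2*y^3 + x*y + 2*x - 3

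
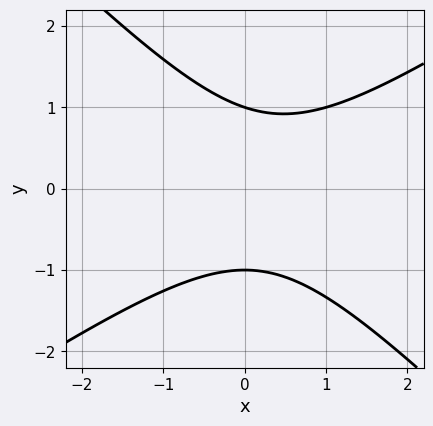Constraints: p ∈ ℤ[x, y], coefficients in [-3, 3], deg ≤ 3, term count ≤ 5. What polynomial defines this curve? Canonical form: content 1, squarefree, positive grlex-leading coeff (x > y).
2*x^2 - x*y - 3*y^2 - x + 3

(a) The degree is 2 — a generic line meets the curve in up to 2 points.
(b) Reading off the gridlines: the curve avoids every integer x-axis point in the box; among the integer gridlines, it crosses the y-axis at y ∈ {-1, 1}.
(c) Matching integer coefficients to the picture gives p.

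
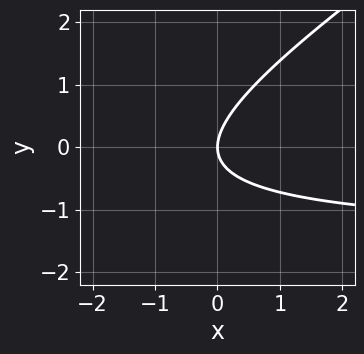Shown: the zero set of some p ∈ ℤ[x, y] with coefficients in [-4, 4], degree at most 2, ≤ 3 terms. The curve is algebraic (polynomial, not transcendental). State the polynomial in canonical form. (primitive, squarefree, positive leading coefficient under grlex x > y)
The degree is 2 — the shape is more complex than any degree-1 curve.
Against the integer gridlines: one y-axis crossing is at y = 0; it crosses the x-axis at the gridline x = 0.
The integer polynomial consistent with all of this is the stated p.

2*x*y - 3*y^2 + 3*x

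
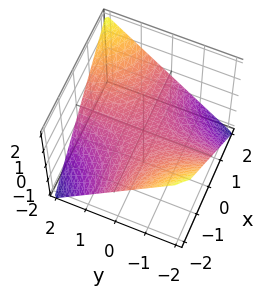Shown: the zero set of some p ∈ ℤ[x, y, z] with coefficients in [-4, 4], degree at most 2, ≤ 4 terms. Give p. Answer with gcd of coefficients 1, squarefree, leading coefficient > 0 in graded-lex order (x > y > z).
x*y - 2*z

First, degree: a hyperbolic paraboloid; a quadric, so deg p = 2.
Next, against the integer gridlines: every point of the x-axis in the box is on the surface; it crosses the z-axis at the gridline z = 0; the visible y-axis segment lies entirely on the surface.
Finally, matching integer coefficients to the picture gives p.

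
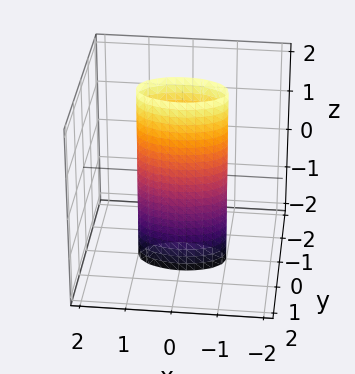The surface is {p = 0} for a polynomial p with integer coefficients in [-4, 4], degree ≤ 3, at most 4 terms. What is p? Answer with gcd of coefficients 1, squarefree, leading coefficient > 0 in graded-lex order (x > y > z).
First, the degree is 2 — a cylinder; a quadric.
Then, symmetries: the x ↦ −x reflection is a symmetry, so x appears only in even powers; mirror symmetry y ↦ −y ⇒ only even powers of y; it's symmetric under z → −z, forcing even powers of z.
Next, checking where it meets the axes: the x-axis gridline crossings are at x ∈ {-1, 1}; the surface avoids every integer z-axis point in the box.
Finally, putting this together gives p.

x^2 + 3*y^2 - 1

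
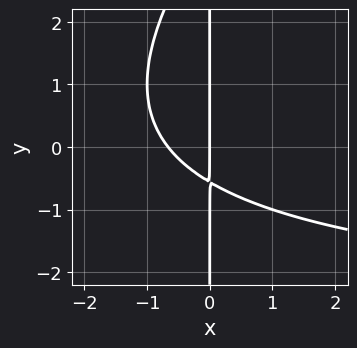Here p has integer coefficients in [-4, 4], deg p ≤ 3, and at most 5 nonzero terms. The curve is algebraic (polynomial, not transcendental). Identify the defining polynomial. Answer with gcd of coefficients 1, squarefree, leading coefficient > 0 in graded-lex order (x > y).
x^2*y - x*y^2 + 3*x^2 + 3*x*y + 2*x

First, the degree is 3 — the shape is more complex than any degree-2 curve.
Then, against the integer gridlines: the visible y-axis segment lies entirely on the curve; it crosses the x-axis at the gridline x = 0.
Finally, assembling these constraints gives the stated polynomial.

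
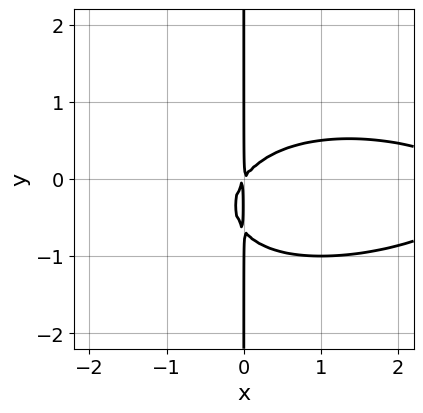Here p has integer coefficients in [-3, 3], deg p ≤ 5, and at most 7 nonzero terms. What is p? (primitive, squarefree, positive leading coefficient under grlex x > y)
x^2*y^2 + x^3 + 3*x*y^2 - 3*x^2 + 2*x*y

The degree is 4 — the shape is more complex than any degree-3 curve.
Against the integer gridlines: the visible y-axis segment lies entirely on the curve.
Putting this together gives p.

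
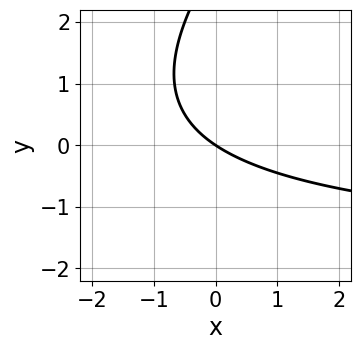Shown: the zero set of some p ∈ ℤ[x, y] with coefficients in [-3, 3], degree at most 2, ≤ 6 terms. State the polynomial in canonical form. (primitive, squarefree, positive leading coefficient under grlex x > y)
x*y - y^2 + 2*x + 3*y

First, the degree is 2 — a generic line meets the curve in up to 2 points.
Next, against the integer gridlines: it meets the y-axis at y = 0 (among the integer gridlines); it meets the x-axis at x = 0 (among the integer gridlines).
Finally, fitting integer coefficients to these (and the overall shape) gives p.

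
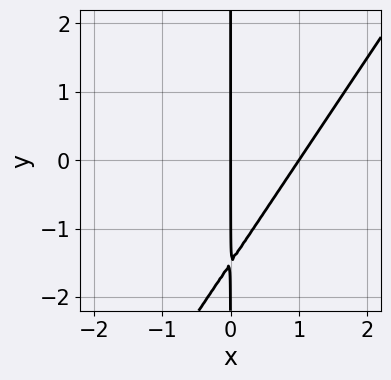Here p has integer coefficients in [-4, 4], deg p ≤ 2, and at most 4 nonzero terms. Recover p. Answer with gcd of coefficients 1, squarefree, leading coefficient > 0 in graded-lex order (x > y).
First, degree: the shape is more complex than any degree-1 curve, so deg p = 2.
Next, observable constraints: the visible y-axis segment lies entirely on the curve; among the integer gridlines, it crosses the x-axis at x ∈ {0, 1}.
Finally, together with the visible shape, these determine p as stated.

3*x^2 - 2*x*y - 3*x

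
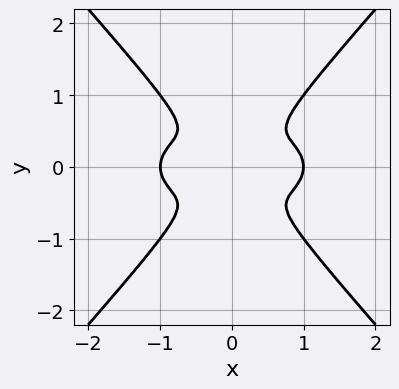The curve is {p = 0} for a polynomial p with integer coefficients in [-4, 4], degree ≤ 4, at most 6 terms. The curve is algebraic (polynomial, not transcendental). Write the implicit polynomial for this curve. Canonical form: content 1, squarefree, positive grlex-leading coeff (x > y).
x^4 + 3*x^2*y^2 - 3*y^4 - x^2

1. Degree: a generic line meets the curve in up to 4 points, so deg p = 4.
2. Symmetries: mirror symmetry x ↦ −x ⇒ only even powers of x; mirror symmetry y ↦ −y ⇒ only even powers of y.
3. From the axis intercepts and sections: among the integer gridlines, it crosses the x-axis at x ∈ {-1, 1}.
4. The integer polynomial consistent with all of this is the stated p.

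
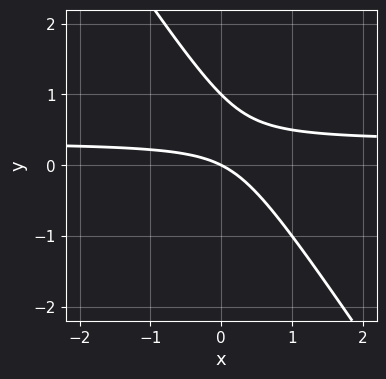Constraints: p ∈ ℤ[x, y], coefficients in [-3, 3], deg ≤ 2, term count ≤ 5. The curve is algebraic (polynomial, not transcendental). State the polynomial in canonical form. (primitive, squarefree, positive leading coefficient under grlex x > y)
3*x*y + 2*y^2 - x - 2*y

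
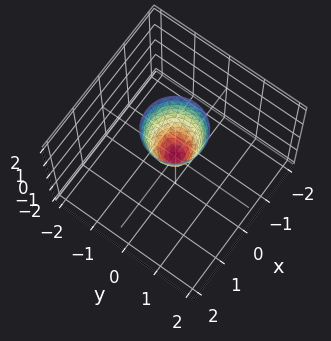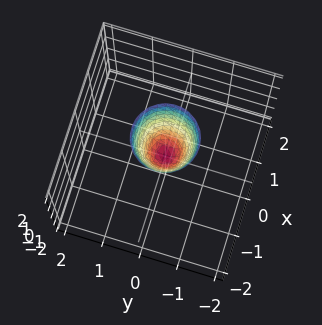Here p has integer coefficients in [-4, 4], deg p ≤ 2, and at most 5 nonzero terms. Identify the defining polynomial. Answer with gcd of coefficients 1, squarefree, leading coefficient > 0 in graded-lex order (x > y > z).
3*x^2 + 3*y^2 - z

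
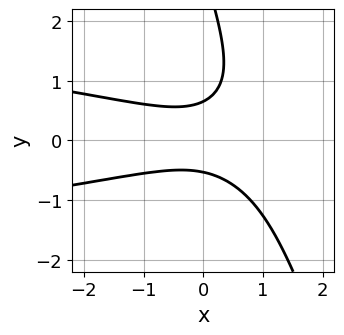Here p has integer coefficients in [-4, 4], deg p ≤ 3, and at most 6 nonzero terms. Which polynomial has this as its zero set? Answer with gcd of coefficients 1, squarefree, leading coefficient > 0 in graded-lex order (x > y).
(a) deg p = 3.
(b) From the visible intercepts: no x-intercept at any integer in the box.
(c) Fitting integer coefficients to these (and the overall shape) gives p.

3*x*y^2 + y^3 + x^2 - 3*y^2 + 1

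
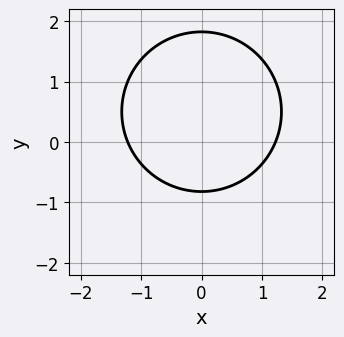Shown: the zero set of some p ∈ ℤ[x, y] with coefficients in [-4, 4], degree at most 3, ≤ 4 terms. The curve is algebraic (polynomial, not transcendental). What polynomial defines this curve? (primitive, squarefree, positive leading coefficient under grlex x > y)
(a) deg p = 2. The shape is more complex than any degree-1 curve.
(b) Symmetries: mirror symmetry x ↦ −x ⇒ only even powers of x.
(c) Matching integer coefficients to the picture gives p.

2*x^2 + 2*y^2 - 2*y - 3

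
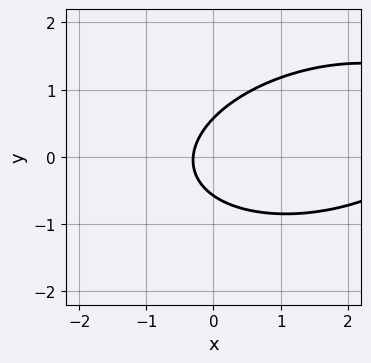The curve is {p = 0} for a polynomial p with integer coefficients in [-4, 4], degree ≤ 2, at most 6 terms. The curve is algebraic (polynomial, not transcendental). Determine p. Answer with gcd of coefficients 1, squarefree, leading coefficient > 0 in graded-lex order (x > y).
x^2 - x*y + 3*y^2 - 3*x - 1

1. Degree: no degree-1 curve has this shape, so deg p = 2.
2. Solving for integer coefficients yields p as stated.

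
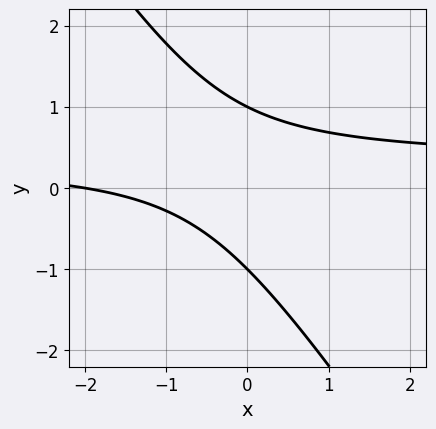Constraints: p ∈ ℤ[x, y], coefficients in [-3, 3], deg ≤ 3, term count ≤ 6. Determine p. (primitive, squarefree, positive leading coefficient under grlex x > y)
First, deg p = 2. A generic line meets the curve in up to 2 points.
Then, reading off the gridlines: the y-axis gridline crossings are at y ∈ {-1, 1}; it crosses the x-axis at the gridline x = -2.
Finally, solving for integer coefficients yields p as stated.

3*x*y + 2*y^2 - x - 2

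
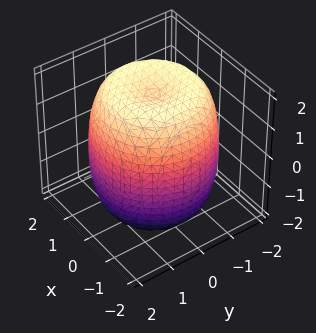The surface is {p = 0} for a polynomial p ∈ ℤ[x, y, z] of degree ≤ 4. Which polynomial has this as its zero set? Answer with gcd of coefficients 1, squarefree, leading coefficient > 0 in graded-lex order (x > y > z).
(a) The degree is 4 — a generic line meets the surface in up to 4 points.
(b) By symmetry, every cross-section ⟂ z is a circle, so x, y appear only via x² + y².
(c) Against the integer gridlines: a circular section at z = -2 has radius exactly 1.
(d) Putting this together gives p.

x^4 + 2*x^2*y^2 + y^4 - 2*x^2 - 2*y^2 + z^2 - 3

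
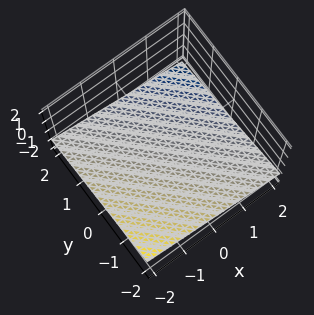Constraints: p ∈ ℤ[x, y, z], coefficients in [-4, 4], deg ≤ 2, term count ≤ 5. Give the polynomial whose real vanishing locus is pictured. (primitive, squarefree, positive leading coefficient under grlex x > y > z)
x + y + 3*z + 2

1. deg p = 1.
2. Against the integer gridlines: it meets the x-axis at x = -2 (among the integer gridlines); one y-axis crossing is at y = -2.
3. Solving for integer coefficients yields p as stated.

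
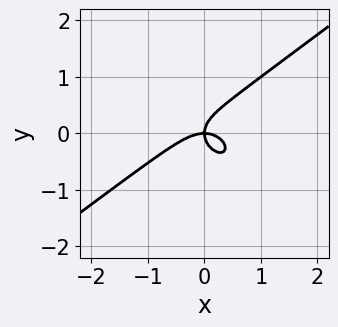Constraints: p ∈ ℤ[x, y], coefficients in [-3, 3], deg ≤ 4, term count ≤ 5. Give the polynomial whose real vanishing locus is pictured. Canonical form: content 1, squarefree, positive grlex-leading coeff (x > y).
First, degree: the shape is more complex than any degree-2 curve, so deg p = 3.
Next, checking where it meets the axes: it meets the x-axis at x = 0 (among the integer gridlines); it meets the y-axis at y = 0 (among the integer gridlines).
Finally, assembling these constraints gives the stated polynomial.

2*x^3 - x^2*y - 3*y^3 + 2*x*y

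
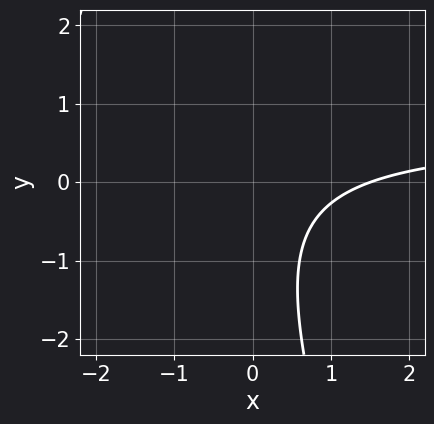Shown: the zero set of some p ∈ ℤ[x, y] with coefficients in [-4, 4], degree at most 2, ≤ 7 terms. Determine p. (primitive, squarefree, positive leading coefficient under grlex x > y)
3*x*y + y^2 - 2*x + y + 3

1. The degree is 2 — no degree-1 curve has this shape.
2. Observable constraints: it misses every integer gridline on the y-axis.
3. Assembling these constraints gives the stated polynomial.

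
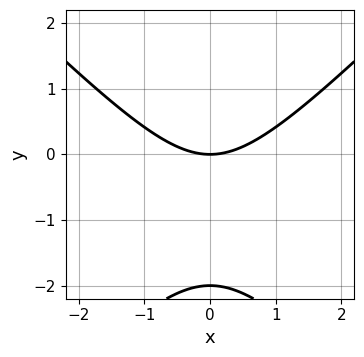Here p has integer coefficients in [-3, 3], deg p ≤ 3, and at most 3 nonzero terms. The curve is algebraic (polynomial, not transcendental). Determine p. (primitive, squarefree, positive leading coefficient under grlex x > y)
(a) The degree is 2 — no degree-1 curve has this shape.
(b) Symmetries: mirror symmetry x ↦ −x ⇒ only even powers of x.
(c) From the axis intercepts and sections: the y-axis gridline crossings are at y ∈ {-2, 0}; it crosses the x-axis at the gridline x = 0.
(d) Fitting integer coefficients to these (and the overall shape) gives p.

x^2 - y^2 - 2*y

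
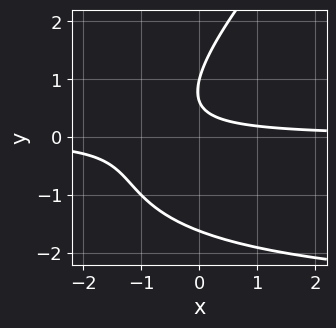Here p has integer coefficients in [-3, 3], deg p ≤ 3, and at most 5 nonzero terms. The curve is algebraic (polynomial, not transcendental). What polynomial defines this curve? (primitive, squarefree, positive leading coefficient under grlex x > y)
x*y^2 - y^3 + 3*x*y + 2*y - 1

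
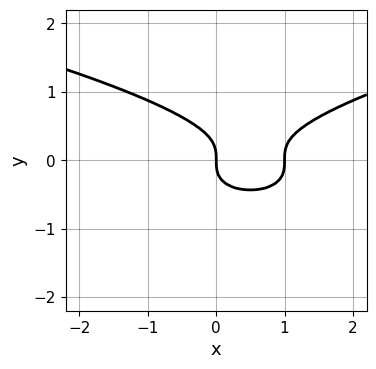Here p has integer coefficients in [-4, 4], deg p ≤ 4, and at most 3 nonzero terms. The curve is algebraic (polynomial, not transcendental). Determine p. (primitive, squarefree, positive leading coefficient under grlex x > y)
3*y^3 - x^2 + x

First, the degree is 3 — the shape is more complex than any degree-2 curve.
Then, from the axis intercepts and sections: among the integer gridlines, it crosses the x-axis at x ∈ {0, 1}; one y-axis crossing is at y = 0.
Finally, solving for integer coefficients yields p as stated.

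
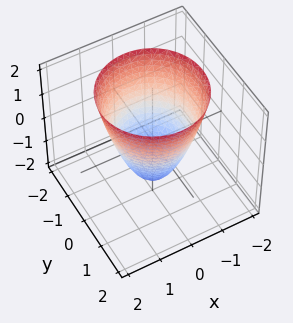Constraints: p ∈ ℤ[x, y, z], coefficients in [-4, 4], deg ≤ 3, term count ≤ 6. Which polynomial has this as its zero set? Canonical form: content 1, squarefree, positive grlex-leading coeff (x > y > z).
1. Degree: the shape is more complex than any degree-1 surface, so deg p = 2.
2. Symmetries: rotational symmetry about the z-axis ⇒ p depends on x, y only through x² + y².
3. Observable constraints: among the integer gridlines, it crosses the x-axis at x ∈ {-1, 1}; the y-axis gridline crossings are at y ∈ {-1, 1}; a circular section at z = 2 has radius between 1 and 2.
4. The integer polynomial consistent with all of this is the stated p.

3*x^2 + 3*y^2 - 2*z - 3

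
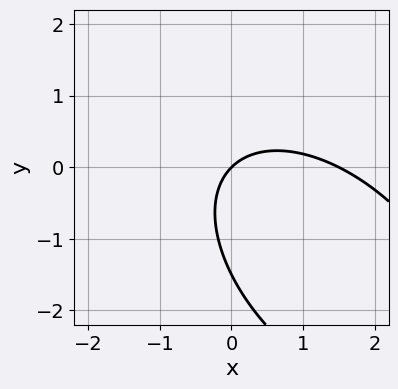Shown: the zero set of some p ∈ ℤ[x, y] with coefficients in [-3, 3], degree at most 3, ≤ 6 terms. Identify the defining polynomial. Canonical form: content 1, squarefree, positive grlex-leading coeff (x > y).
First, the degree is 2 — the shape is more complex than any degree-1 curve.
Next, from the axis intercepts and sections: it meets the x-axis at x = 0 (among the integer gridlines); it meets the y-axis at y = 0 (among the integer gridlines).
Finally, together with the visible shape, these determine p as stated.

2*x^2 + 2*x*y + 2*y^2 - 3*x + 3*y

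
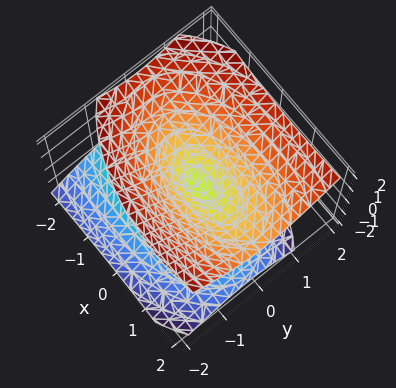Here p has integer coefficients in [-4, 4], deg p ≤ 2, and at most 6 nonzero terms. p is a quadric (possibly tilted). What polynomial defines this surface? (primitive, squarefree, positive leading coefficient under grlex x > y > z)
x^2 - x*z + 3*y^2 - y*z - 3*z^2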